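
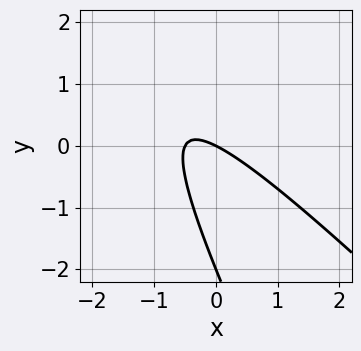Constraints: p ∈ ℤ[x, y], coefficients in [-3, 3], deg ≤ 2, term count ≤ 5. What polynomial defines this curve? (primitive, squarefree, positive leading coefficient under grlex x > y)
2*x^2 + 3*x*y + y^2 + x + 2*y

1. deg p = 2. The shape is more complex than any degree-1 curve.
2. Observable constraints: among the integer gridlines, it crosses the y-axis at y ∈ {-2, 0}; it crosses the x-axis at the gridline x = 0.
3. Fitting integer coefficients to these (and the overall shape) gives p.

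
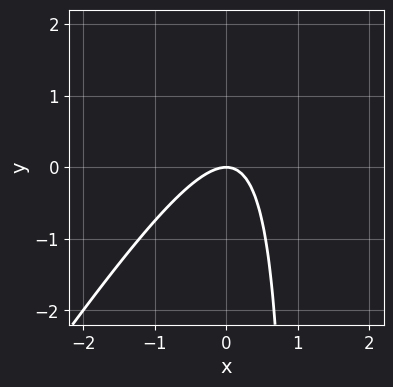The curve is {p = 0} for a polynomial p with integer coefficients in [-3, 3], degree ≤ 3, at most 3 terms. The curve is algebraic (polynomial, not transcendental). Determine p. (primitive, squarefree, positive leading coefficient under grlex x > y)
The degree is 2 — the shape is more complex than any degree-1 curve.
From the visible intercepts: it meets the x-axis at x = 0 (among the integer gridlines); one y-axis crossing is at y = 0.
Assembling these constraints gives the stated polynomial.

3*x^2 - 2*x*y + 2*y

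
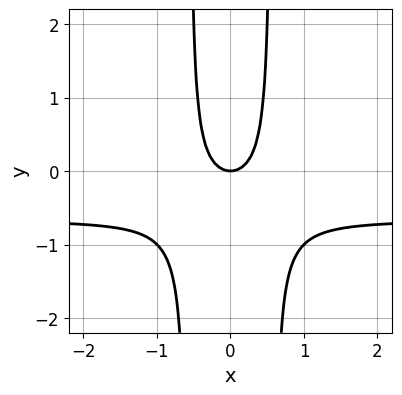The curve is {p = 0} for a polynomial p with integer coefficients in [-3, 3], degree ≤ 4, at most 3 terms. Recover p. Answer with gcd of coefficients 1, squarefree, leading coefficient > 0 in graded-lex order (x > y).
1. The degree is 3 — a generic line meets the curve in up to 3 points.
2. Symmetries: mirror symmetry x ↦ −x ⇒ only even powers of x.
3. Against the integer gridlines: it meets the x-axis at x = 0 (among the integer gridlines); one y-axis crossing is at y = 0.
4. Assembling these constraints gives the stated polynomial.

3*x^2*y + 2*x^2 - y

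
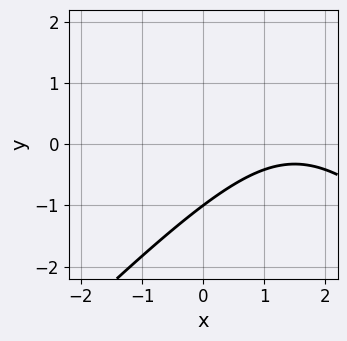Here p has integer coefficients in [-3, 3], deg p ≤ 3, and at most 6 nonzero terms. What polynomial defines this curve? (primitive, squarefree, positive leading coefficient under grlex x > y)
(a) The degree is 2 — no degree-1 curve has this shape.
(b) Observable constraints: no x-intercept at any integer in the box; it meets the y-axis at y = -1 (among the integer gridlines).
(c) Together with the visible shape, these determine p as stated.

x^2 - y^2 - 3*x + 2*y + 3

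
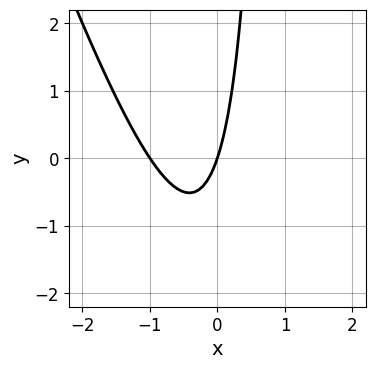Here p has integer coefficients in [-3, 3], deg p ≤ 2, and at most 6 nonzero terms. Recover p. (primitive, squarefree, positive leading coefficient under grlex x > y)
3*x^2 + x*y + 3*x - y

(a) deg p = 2.
(b) Observable constraints: it crosses the y-axis at the gridline y = 0; among the integer gridlines, it crosses the x-axis at x ∈ {-1, 0}.
(c) These observations pin down the coefficients.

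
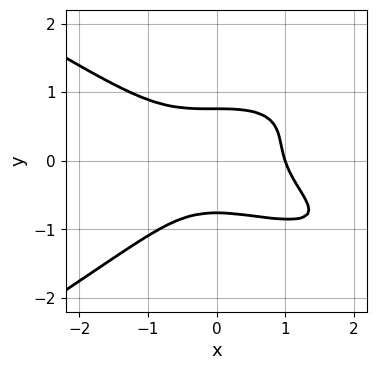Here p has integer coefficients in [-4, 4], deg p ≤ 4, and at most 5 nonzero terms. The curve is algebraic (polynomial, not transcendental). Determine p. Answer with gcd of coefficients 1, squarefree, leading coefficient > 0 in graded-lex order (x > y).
x^2*y^2 - 3*y^4 - x^3 - x^2*y + 1

1. Degree: no degree-3 curve has this shape, so deg p = 4.
2. Against the integer gridlines: it crosses the x-axis at the gridline x = 1.
3. Together with the visible shape, these determine p as stated.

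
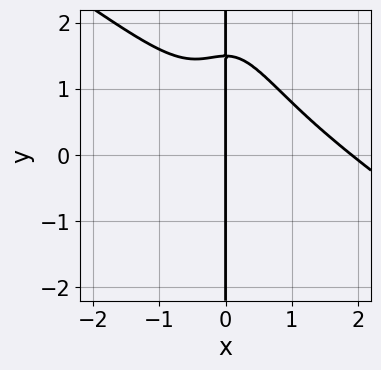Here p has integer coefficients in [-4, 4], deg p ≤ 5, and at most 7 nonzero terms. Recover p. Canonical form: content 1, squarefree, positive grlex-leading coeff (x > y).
2*x^4 + 3*x^3*y - 3*x^3 + 2*x*y - 3*x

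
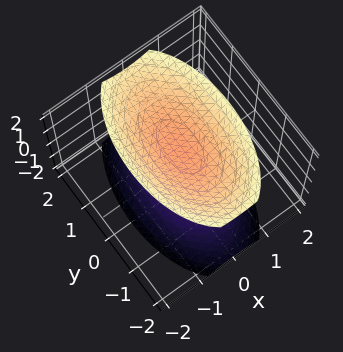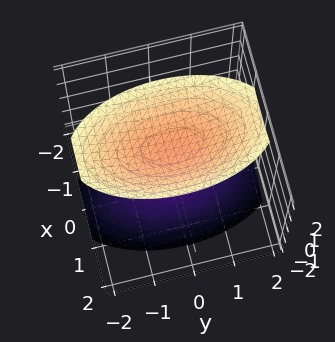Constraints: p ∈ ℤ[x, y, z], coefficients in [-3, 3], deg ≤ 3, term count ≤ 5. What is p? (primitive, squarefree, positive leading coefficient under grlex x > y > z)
1. The picture has 2 separate pieces.
2. The degree is 2 — two separate bowl-shaped sheets opening away from each other; a quadric.
3. Symmetries: it's symmetric under y → −y, forcing even powers of y; mirror symmetry z ↦ −z ⇒ only even powers of z; it's symmetric under x → −x, forcing even powers of x.
4. From the axis intercepts and sections: no y-intercept at any integer in the box; the surface avoids every integer x-axis point in the box.
5. Solving for integer coefficients yields p as stated.

3*x^2 + y^2 - 2*z^2 + 3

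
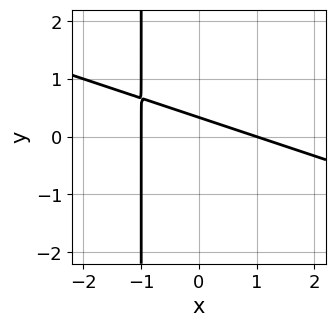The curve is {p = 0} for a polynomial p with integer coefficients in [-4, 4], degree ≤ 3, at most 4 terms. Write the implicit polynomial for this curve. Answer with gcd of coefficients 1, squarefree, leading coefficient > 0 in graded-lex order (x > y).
deg p = 2. No degree-1 curve has this shape.
Checking where it meets the axes: the x-axis gridline crossings are at x ∈ {-1, 1}.
Matching integer coefficients to the picture gives p.

x^2 + 3*x*y + 3*y - 1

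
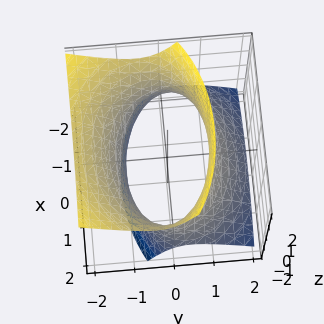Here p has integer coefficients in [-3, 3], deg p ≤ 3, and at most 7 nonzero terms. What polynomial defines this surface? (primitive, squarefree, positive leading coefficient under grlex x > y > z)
First, degree: the shape is more complex than any degree-1 surface, so deg p = 2.
Then, checking where it meets the axes: the surface avoids every integer z-axis point in the box.
Finally, the integer polynomial consistent with all of this is the stated p.

x^2 + 2*y^2 + 2*y*z - z^2 - 3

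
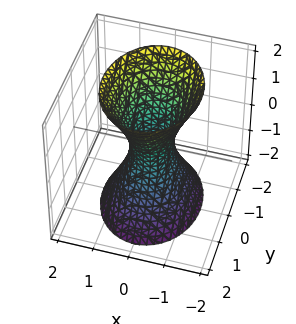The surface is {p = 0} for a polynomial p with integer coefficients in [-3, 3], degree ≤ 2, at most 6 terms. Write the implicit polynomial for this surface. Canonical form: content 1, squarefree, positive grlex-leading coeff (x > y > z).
3*x^2 + 2*y^2 - z^2 - 1

(a) Degree: an hourglass — one-sheet hyperboloid; a quadric, so deg p = 2.
(b) Symmetries: mirror symmetry z ↦ −z ⇒ only even powers of z; it's symmetric under y → −y, forcing even powers of y; mirror symmetry x ↦ −x ⇒ only even powers of x.
(c) Reading off the gridlines: it misses every integer gridline on the z-axis.
(d) Putting this together gives p.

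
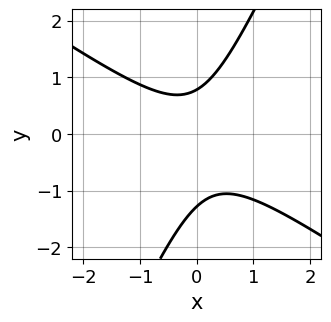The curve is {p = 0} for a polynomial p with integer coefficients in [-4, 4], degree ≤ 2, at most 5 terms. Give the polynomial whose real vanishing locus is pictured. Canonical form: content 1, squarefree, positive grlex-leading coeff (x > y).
The degree is 2 — a generic line meets the curve in up to 2 points.
Observable constraints: no x-intercept at any integer in the box.
Fitting integer coefficients to these (and the overall shape) gives p.

3*x^2 + 3*x*y - 2*y^2 - y + 2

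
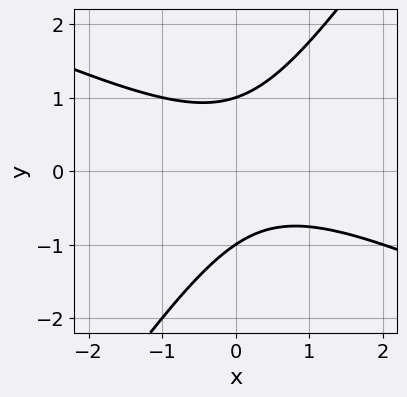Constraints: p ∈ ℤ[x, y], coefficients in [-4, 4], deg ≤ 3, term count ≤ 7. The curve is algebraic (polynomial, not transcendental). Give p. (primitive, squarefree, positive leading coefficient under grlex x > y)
1. The degree is 2 — no degree-1 curve has this shape.
2. Reading off the gridlines: the curve avoids every integer x-axis point in the box; the y-axis gridline crossings are at y ∈ {-1, 1}.
3. The integer polynomial consistent with all of this is the stated p.

2*x^2 + 3*x*y - 3*y^2 - x + 3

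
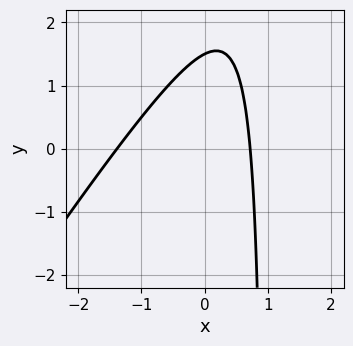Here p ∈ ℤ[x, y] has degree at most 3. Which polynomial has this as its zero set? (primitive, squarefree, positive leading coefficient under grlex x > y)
First, deg p = 2.
Finally, the integer polynomial consistent with all of this is the stated p.

3*x^2 - 2*x*y + 2*x + 2*y - 3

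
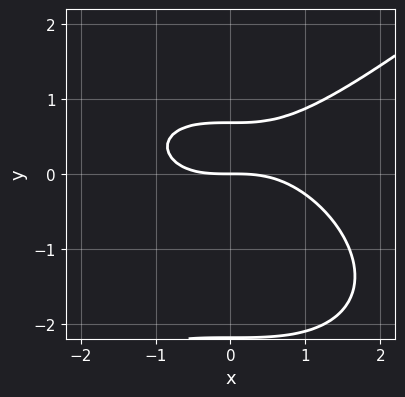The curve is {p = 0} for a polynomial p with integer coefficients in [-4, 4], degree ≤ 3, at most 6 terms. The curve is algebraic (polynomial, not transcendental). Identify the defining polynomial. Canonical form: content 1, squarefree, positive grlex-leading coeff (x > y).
1. Degree: a generic line meets the curve in up to 3 points, so deg p = 3.
2. From the axis intercepts and sections: it meets the y-axis at y = 0 (among the integer gridlines); it meets the x-axis at x = 0 (among the integer gridlines).
3. These observations pin down the coefficients.

x^3 - 2*y^3 - 3*y^2 + 3*y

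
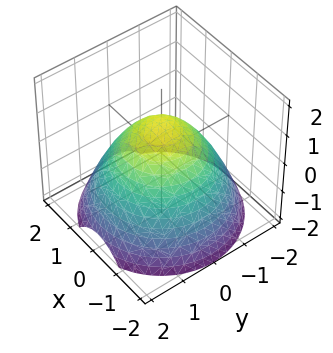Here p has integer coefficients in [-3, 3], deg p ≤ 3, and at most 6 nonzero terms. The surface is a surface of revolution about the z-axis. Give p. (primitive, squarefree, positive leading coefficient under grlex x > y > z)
(a) Degree: the shape is more complex than any degree-1 surface, so deg p = 2.
(b) Symmetry: the surface is invariant under rotation about z: p = q(x² + y², z).
(c) Reading off the gridlines: a circular section at z = -1 has radius between 1 and 2; it meets the z-axis at z = 1 (among the integer gridlines).
(d) Fitting integer coefficients to these (and the overall shape) gives p.

2*x^2 + 2*y^2 + 3*z - 3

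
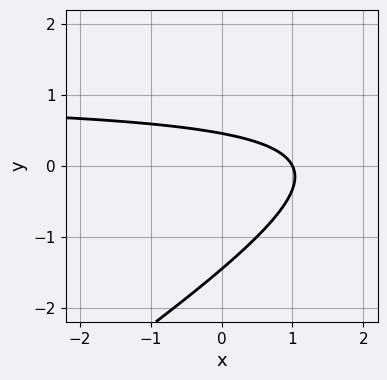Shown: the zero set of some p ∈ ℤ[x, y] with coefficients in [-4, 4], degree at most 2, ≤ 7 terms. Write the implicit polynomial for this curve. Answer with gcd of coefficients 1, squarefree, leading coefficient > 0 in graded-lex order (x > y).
2*x*y - 3*y^2 - 2*x - 3*y + 2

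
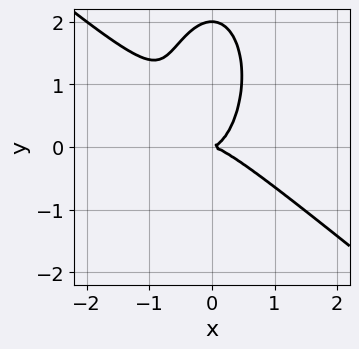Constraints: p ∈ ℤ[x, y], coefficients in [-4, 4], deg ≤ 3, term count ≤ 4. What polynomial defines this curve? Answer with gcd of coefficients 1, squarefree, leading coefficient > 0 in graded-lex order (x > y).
The degree is 3 — the shape is more complex than any degree-2 curve.
From the axis intercepts and sections: one x-axis crossing is at x = 0; the y-axis gridline crossings are at y ∈ {0, 2}.
Putting this together gives p.

3*x^3 + 3*x^2*y + y^3 - 2*y^2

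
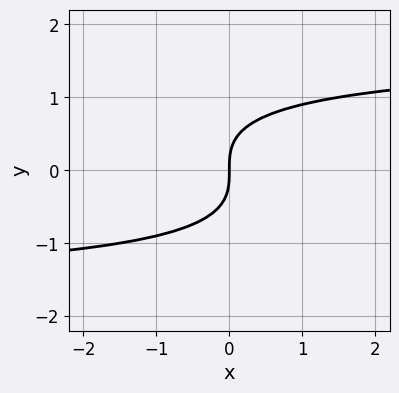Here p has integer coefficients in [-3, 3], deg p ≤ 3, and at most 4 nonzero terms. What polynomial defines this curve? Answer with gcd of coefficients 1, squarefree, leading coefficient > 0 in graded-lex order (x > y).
Degree: the shape is more complex than any degree-2 curve, so deg p = 3.
Against the integer gridlines: it meets the x-axis at x = 0 (among the integer gridlines); it crosses the y-axis at the gridline y = 0.
Assembling these constraints gives the stated polynomial.

x*y^2 + 3*y^3 - 3*x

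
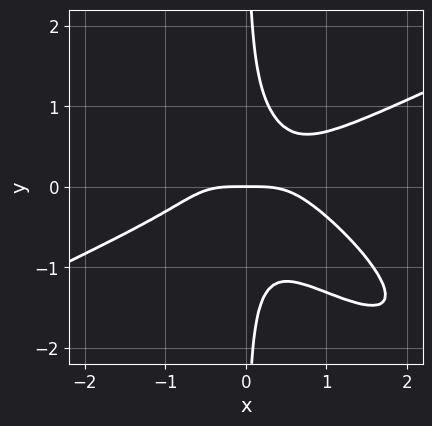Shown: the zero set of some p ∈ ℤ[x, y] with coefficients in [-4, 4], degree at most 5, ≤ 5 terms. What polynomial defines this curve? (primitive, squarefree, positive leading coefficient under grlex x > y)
x^4 - 3*x^2*y^2 - 3*x*y^3 + x^2*y + y

(a) The degree is 4 — no degree-3 curve has this shape.
(b) From the visible intercepts: one x-axis crossing is at x = 0; one y-axis crossing is at y = 0.
(c) Fitting integer coefficients to these (and the overall shape) gives p.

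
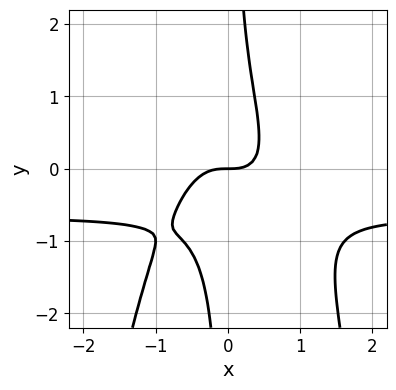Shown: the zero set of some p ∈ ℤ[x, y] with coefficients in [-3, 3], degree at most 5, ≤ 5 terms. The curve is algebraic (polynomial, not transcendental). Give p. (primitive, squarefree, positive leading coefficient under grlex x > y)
The degree is 4 — the shape is more complex than any degree-3 curve.
Observable constraints: one x-axis crossing is at x = 0; it crosses the y-axis at the gridline y = 0.
The integer polynomial consistent with all of this is the stated p.

3*x^3*y + 2*x^3 + 2*x*y^2 - y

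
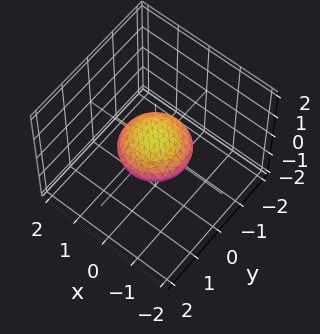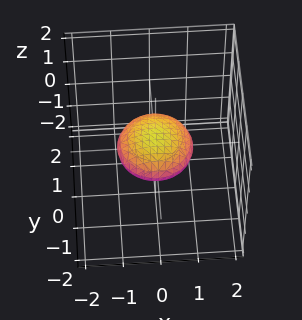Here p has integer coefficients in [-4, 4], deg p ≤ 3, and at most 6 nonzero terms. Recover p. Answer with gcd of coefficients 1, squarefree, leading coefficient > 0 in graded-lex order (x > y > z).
(a) deg p = 2.
(b) Symmetries: it's symmetric under z → −z, forcing even powers of z; the z-axis is an axis of rotation, so x and y enter only as x² + y².
(c) Checking where it meets the axes: the x-axis gridline crossings are at x ∈ {-1, 1}; among the integer gridlines, it crosses the y-axis at y ∈ {-1, 1}; a circular section at z = 0 has radius exactly 1.
(d) These observations pin down the coefficients.

x^2 + y^2 + 3*z^2 - 1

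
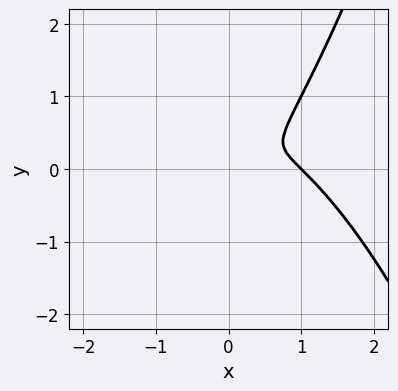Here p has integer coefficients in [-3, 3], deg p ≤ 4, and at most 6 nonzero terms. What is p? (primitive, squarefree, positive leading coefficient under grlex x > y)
Degree: a generic line meets the curve in up to 3 points, so deg p = 3.
Reading off the gridlines: it meets the x-axis at x = 1 (among the integer gridlines).
The integer polynomial consistent with all of this is the stated p.

x^3 - x^2 + x*y - y^2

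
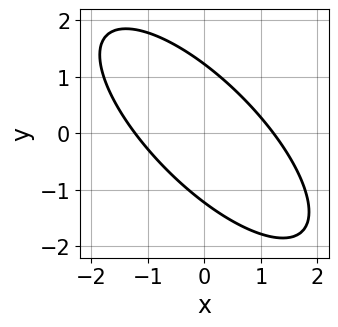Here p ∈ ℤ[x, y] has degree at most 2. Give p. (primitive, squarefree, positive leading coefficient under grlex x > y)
The degree is 2 — the shape is more complex than any degree-1 curve.
Matching integer coefficients to the picture gives p.

2*x^2 + 3*x*y + 2*y^2 - 3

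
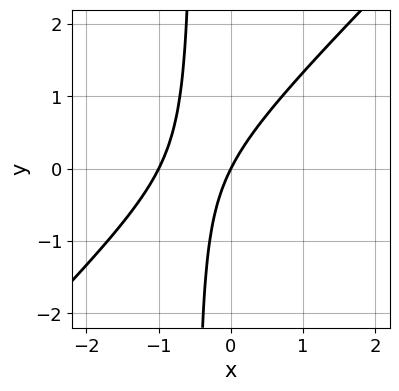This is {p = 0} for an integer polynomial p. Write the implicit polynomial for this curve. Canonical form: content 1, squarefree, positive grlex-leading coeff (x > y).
2*x^2 - 2*x*y + 2*x - y

deg p = 2. No degree-1 curve has this shape.
Observable constraints: the x-axis gridline crossings are at x ∈ {-1, 0}; one y-axis crossing is at y = 0.
Putting this together gives p.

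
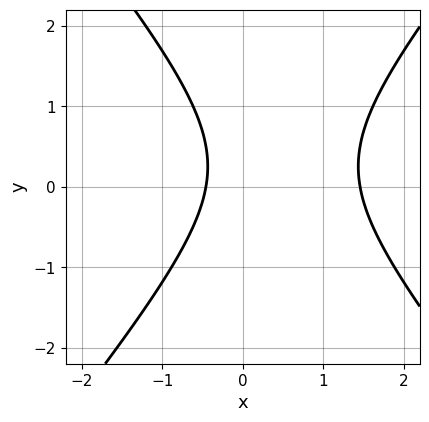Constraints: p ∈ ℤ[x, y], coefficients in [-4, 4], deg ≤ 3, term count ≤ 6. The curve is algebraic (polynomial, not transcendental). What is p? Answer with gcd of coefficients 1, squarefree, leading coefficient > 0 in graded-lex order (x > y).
Degree: no degree-1 curve has this shape, so deg p = 2.
Reading off the gridlines: the curve avoids every integer y-axis point in the box.
Matching integer coefficients to the picture gives p.

3*x^2 - 2*y^2 - 3*x + y - 2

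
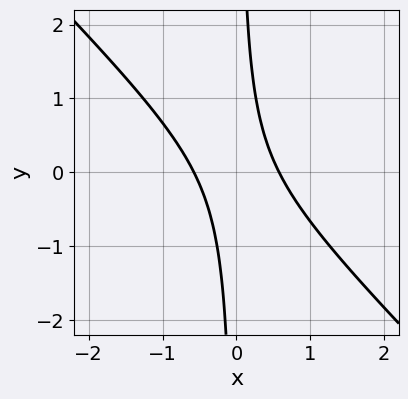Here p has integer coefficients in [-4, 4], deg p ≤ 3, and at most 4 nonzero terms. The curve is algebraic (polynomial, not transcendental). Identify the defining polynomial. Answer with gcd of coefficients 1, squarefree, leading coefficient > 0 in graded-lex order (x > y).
3*x^2 + 3*x*y - 1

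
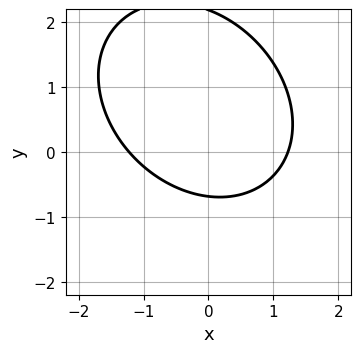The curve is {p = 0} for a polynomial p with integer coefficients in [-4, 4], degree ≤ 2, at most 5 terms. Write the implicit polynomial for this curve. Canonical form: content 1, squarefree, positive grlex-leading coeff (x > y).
1. deg p = 2.
2. Putting this together gives p.

2*x^2 + x*y + 2*y^2 - 3*y - 3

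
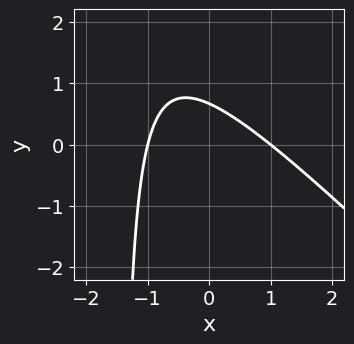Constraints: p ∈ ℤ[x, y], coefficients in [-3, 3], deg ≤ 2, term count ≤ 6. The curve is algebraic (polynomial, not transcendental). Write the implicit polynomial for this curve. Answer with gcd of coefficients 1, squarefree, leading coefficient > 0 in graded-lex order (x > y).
The degree is 2 — a generic line meets the curve in up to 2 points.
From the axis intercepts and sections: among the integer gridlines, it crosses the x-axis at x ∈ {-1, 1}.
Putting this together gives p.

2*x^2 + 2*x*y + 3*y - 2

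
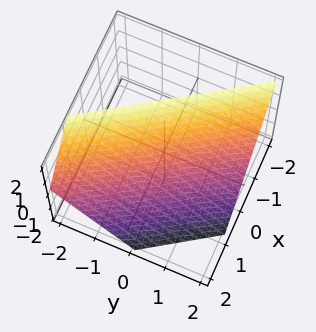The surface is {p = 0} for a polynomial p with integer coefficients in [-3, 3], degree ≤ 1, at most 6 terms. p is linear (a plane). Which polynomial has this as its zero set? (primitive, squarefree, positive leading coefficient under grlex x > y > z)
3*x + 2*y + 2*z - 2

(a) deg p = 1.
(b) Observable constraints: it meets the y-axis at y = 1 (among the integer gridlines); one z-axis crossing is at z = 1.
(c) Solving for integer coefficients yields p as stated.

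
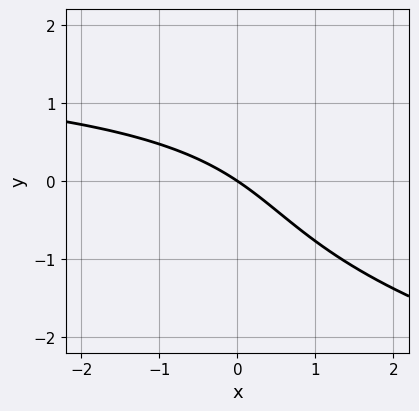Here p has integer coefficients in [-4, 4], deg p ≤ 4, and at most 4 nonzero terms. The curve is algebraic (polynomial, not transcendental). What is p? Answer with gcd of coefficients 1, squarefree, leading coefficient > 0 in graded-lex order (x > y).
y^3 - x*y + 2*x + 3*y

The degree is 3 — no degree-2 curve has this shape.
Observable constraints: it crosses the y-axis at the gridline y = 0; it meets the x-axis at x = 0 (among the integer gridlines).
The integer polynomial consistent with all of this is the stated p.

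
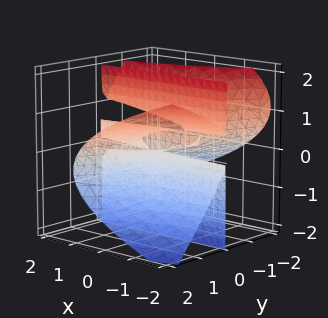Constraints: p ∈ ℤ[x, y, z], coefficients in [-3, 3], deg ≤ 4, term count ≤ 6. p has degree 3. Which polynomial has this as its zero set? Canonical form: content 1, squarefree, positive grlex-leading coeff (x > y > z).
2*x*y^2 - y^3 + 2*y^2*z + 3*y*z^2 - 2*y*z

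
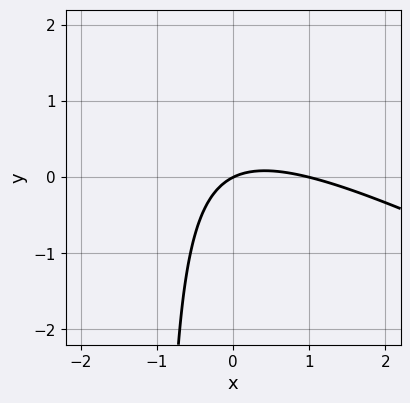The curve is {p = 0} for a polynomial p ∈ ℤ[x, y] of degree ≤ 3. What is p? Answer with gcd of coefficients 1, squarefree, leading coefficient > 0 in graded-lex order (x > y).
1. Degree: a generic line meets the curve in up to 2 points, so deg p = 2.
2. From the axis intercepts and sections: among the integer gridlines, it crosses the x-axis at x ∈ {0, 1}; it crosses the y-axis at the gridline y = 0.
3. Fitting integer coefficients to these (and the overall shape) gives p.

x^2 + 2*x*y - x + 2*y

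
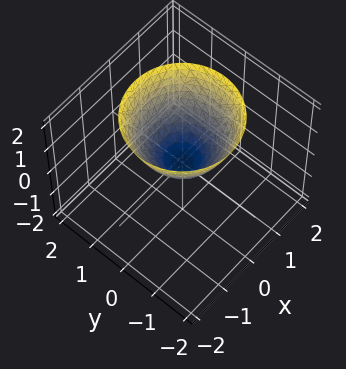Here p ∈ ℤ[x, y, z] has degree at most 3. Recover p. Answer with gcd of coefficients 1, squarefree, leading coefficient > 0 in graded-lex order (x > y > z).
x^2 + y^2 - z

1. Degree: a paraboloid; a quadric, so deg p = 2.
2. By symmetry, every cross-section ⟂ z is a circle, so x, y appear only via x² + y².
3. From the axis intercepts and sections: one z-axis crossing is at z = 0; one y-axis crossing is at y = 0; one x-axis crossing is at x = 0.
4. Putting this together gives p.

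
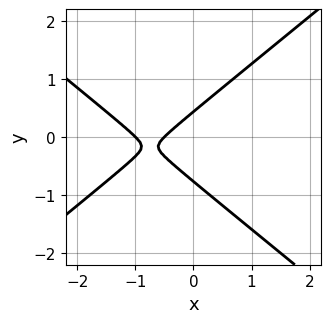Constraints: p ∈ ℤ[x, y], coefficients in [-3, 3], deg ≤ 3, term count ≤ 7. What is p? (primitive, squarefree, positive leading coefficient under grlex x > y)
2*x^2 - 3*y^2 + 3*x - y + 1

(a) The degree is 2 — the shape is more complex than any degree-1 curve.
(b) Reading off the gridlines: it crosses the x-axis at the gridline x = -1.
(c) Together with the visible shape, these determine p as stated.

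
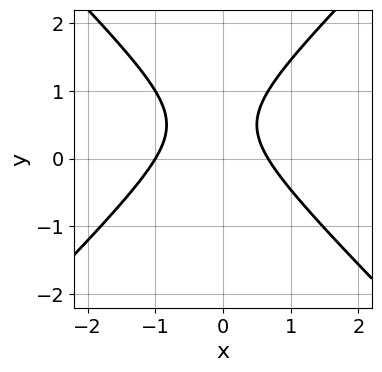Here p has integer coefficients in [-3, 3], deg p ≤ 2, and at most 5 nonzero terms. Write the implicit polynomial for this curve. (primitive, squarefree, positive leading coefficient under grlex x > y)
First, the degree is 2 — the shape is more complex than any degree-1 curve.
Next, against the integer gridlines: it misses every integer gridline on the y-axis; it meets the x-axis at x = -1 (among the integer gridlines).
Finally, putting this together gives p.

3*x^2 - 3*y^2 + x + 3*y - 2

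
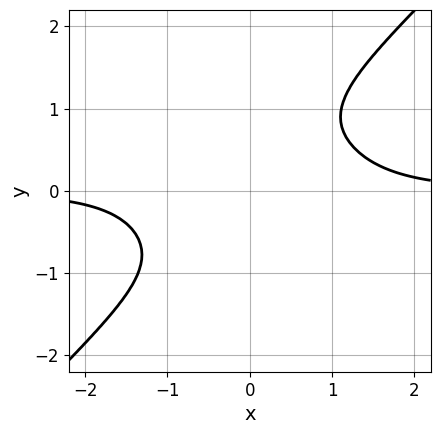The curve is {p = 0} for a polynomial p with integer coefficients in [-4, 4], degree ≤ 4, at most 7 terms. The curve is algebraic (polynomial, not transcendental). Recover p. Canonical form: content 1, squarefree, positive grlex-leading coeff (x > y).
2*x^3*y - 2*y^4 + x*y^2 + x*y - 3

(a) The degree is 4 — no degree-3 curve has this shape.
(b) Against the integer gridlines: no y-intercept at any integer in the box; the curve avoids every integer x-axis point in the box.
(c) These observations pin down the coefficients.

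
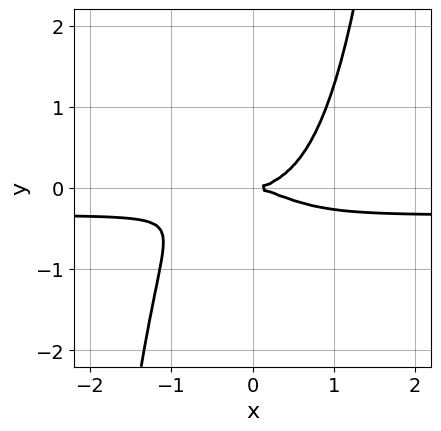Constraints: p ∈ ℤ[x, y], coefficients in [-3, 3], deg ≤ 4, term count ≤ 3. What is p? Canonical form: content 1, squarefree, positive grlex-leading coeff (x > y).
1. deg p = 4.
2. Checking where it meets the axes: it crosses the y-axis at the gridline y = 0; it meets the x-axis at x = 0 (among the integer gridlines).
3. The integer polynomial consistent with all of this is the stated p.

3*x^3*y + x^3 - 3*y^2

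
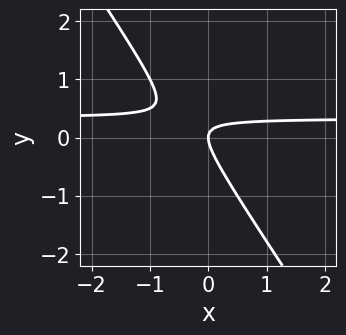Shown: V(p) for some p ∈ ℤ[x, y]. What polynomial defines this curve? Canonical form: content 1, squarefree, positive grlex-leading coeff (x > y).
(a) deg p = 2. A generic line meets the curve in up to 2 points.
(b) From the axis intercepts and sections: it meets the x-axis at x = 0 (among the integer gridlines); one y-axis crossing is at y = 0.
(c) Solving for integer coefficients yields p as stated.

3*x*y + 2*y^2 - x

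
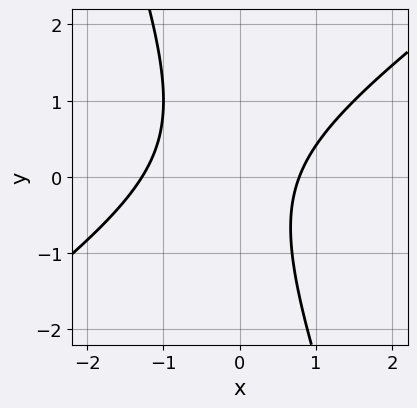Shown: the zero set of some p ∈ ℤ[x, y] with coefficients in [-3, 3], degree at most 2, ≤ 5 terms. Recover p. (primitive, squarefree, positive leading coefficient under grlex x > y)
2*x^2 - 2*x*y - y^2 + x - 2

1. Degree: a generic line meets the curve in up to 2 points, so deg p = 2.
2. Observable constraints: the curve avoids every integer y-axis point in the box.
3. Together with the visible shape, these determine p as stated.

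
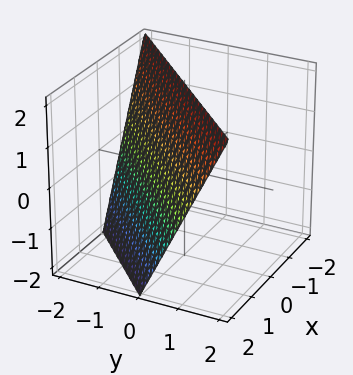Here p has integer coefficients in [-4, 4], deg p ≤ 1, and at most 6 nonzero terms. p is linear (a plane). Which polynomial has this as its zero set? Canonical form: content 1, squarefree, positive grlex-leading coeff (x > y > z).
First, deg p = 1. The surface is flat (a plane).
Next, checking where it meets the axes: it crosses the z-axis at the gridline z = 2; it meets the y-axis at y = -1 (among the integer gridlines); one x-axis crossing is at x = 1.
Finally, these observations pin down the coefficients.

2*x - 2*y + z - 2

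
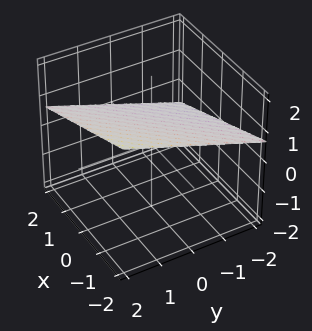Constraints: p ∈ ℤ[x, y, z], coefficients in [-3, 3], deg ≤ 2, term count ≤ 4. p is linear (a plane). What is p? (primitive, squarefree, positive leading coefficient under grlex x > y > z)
x - y + 3*z - 2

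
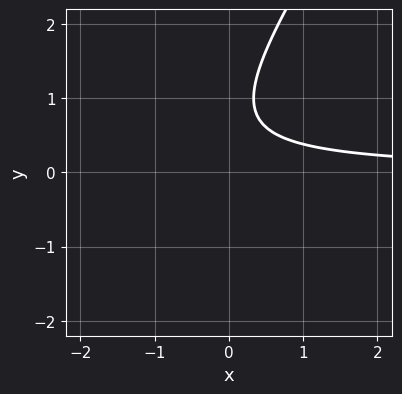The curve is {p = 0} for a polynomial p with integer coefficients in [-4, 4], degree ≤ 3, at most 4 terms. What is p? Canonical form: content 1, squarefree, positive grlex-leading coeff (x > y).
(a) The degree is 2 — a generic line meets the curve in up to 2 points.
(b) Checking where it meets the axes: it misses every integer gridline on the y-axis; it misses every integer gridline on the x-axis.
(c) These observations pin down the coefficients.

3*x*y - 2*y^2 + 3*y - 2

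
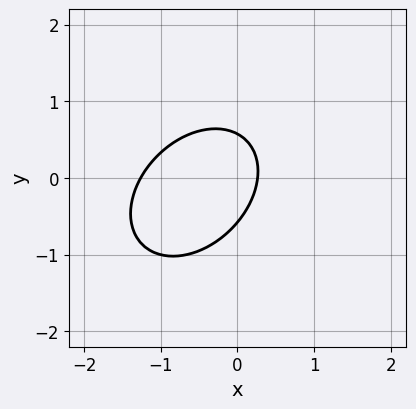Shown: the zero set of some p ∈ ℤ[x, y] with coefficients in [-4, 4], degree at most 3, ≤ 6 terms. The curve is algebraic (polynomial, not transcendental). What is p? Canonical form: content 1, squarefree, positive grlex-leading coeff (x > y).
(a) The degree is 2 — no degree-1 curve has this shape.
(b) Putting this together gives p.

3*x^2 - 2*x*y + 3*y^2 + 3*x - 1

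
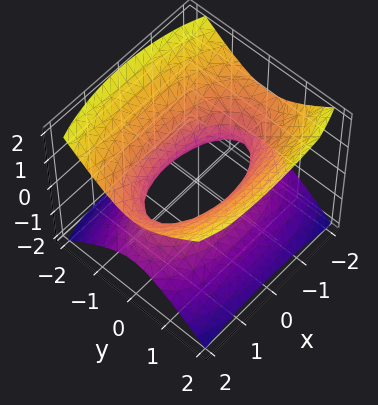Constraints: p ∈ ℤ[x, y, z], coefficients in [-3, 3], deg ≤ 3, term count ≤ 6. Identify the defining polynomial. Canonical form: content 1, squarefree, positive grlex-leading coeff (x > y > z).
x^2 + 3*y^2 - 3*z^2 - 2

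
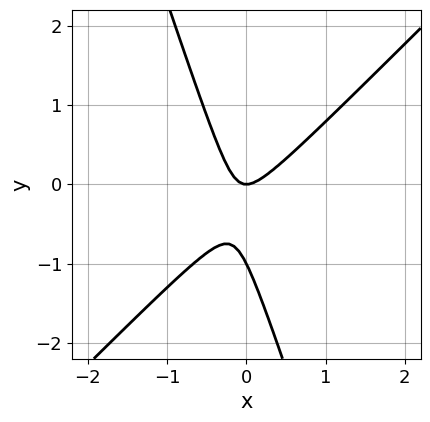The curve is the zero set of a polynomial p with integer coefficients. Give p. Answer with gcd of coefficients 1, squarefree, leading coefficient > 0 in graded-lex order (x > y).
3*x^2 - 2*x*y - y^2 - y

1. deg p = 2. A generic line meets the curve in up to 2 points.
2. From the visible intercepts: among the integer gridlines, it crosses the y-axis at y ∈ {-1, 0}; one x-axis crossing is at x = 0.
3. Putting this together gives p.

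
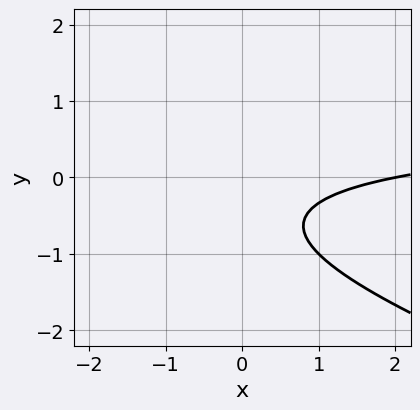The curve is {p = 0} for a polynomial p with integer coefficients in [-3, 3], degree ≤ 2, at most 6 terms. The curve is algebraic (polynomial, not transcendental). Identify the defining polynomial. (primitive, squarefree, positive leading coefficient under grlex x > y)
x*y + 3*y^2 - x + 3*y + 2

First, degree: the shape is more complex than any degree-1 curve, so deg p = 2.
Then, from the visible intercepts: one x-axis crossing is at x = 2; the curve avoids every integer y-axis point in the box.
Finally, solving for integer coefficients yields p as stated.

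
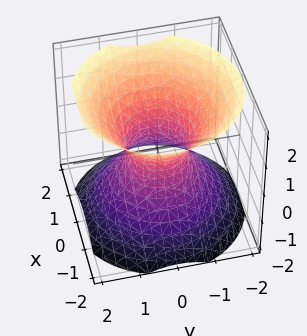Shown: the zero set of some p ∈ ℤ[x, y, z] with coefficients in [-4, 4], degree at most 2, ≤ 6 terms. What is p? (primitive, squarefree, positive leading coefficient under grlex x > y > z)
3*x^2 + 3*y^2 - 3*z^2 - 2

1. deg p = 2. An hourglass — one-sheet hyperboloid; a quadric.
2. Symmetries: the surface is invariant under rotation about z: p = q(x² + y², z); the z ↦ −z reflection is a symmetry, so z appears only in even powers.
3. Against the integer gridlines: no z-intercept at any integer in the box; a circular section at z = 0 has radius between 0 and 1.
4. The integer polynomial consistent with all of this is the stated p.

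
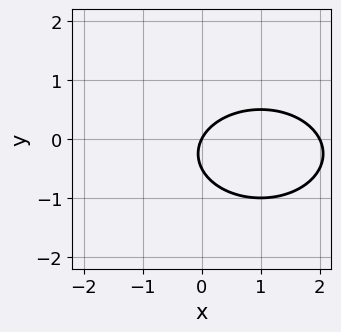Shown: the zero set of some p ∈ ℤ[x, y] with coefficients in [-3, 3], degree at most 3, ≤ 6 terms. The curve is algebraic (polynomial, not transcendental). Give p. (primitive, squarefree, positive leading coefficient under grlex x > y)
The degree is 2 — no degree-1 curve has this shape.
Reading off the gridlines: the x-axis gridline crossings are at x ∈ {0, 2}; it crosses the y-axis at the gridline y = 0.
These observations pin down the coefficients.

x^2 + 2*y^2 - 2*x + y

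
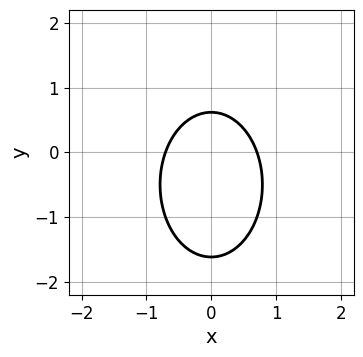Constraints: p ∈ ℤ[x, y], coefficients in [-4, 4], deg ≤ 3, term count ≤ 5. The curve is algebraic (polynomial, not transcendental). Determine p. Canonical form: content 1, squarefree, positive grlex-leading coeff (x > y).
2*x^2 + y^2 + y - 1

1. deg p = 2. The shape is more complex than any degree-1 curve.
2. Symmetries: the x ↦ −x reflection is a symmetry, so x appears only in even powers.
3. Solving for integer coefficients yields p as stated.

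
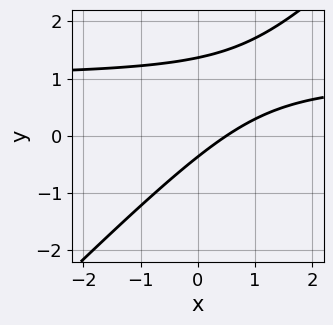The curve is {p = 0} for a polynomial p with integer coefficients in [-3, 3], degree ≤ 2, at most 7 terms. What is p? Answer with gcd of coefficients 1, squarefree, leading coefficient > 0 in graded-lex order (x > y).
(a) Degree: a generic line meets the curve in up to 2 points, so deg p = 2.
(b) The integer polynomial consistent with all of this is the stated p.

2*x*y - 2*y^2 - 2*x + 2*y + 1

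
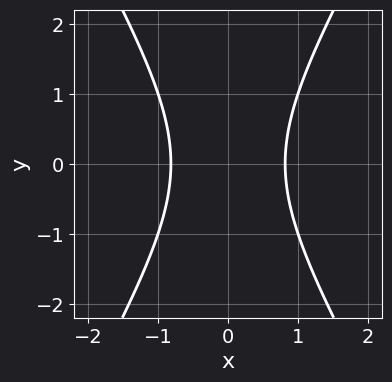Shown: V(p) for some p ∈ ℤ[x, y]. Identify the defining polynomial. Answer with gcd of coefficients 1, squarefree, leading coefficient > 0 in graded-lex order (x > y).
First, the degree is 2 — a generic line meets the curve in up to 2 points.
Then, symmetries: the y ↦ −y reflection is a symmetry, so y appears only in even powers; the x ↦ −x reflection is a symmetry, so x appears only in even powers.
Next, checking where it meets the axes: the curve avoids every integer y-axis point in the box.
Finally, assembling these constraints gives the stated polynomial.

3*x^2 - y^2 - 2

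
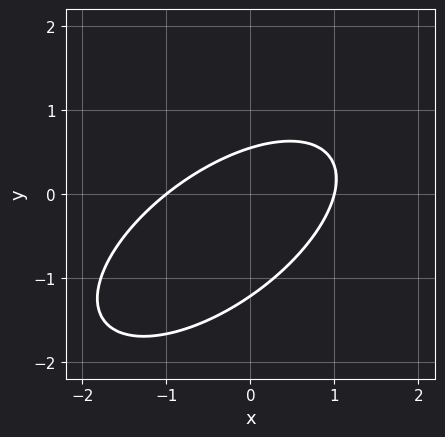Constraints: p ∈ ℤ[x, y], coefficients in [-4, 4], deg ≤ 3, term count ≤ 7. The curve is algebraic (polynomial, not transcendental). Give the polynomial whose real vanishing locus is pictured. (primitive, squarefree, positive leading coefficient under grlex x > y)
First, deg p = 2. The shape is more complex than any degree-1 curve.
Then, observable constraints: among the integer gridlines, it crosses the x-axis at x ∈ {-1, 1}.
Finally, matching integer coefficients to the picture gives p.

2*x^2 - 3*x*y + 3*y^2 + 2*y - 2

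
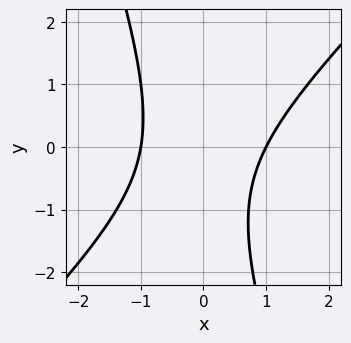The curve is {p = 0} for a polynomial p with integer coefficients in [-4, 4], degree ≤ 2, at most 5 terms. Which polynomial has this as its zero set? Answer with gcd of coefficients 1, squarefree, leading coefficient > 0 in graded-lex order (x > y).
deg p = 2. A generic line meets the curve in up to 2 points.
From the visible intercepts: it misses every integer gridline on the y-axis; the x-axis gridline crossings are at x ∈ {-1, 1}.
Assembling these constraints gives the stated polynomial.

3*x^2 - 2*x*y - y^2 - y - 3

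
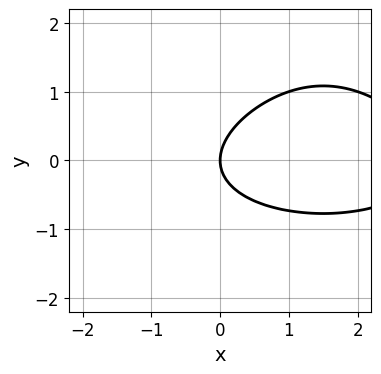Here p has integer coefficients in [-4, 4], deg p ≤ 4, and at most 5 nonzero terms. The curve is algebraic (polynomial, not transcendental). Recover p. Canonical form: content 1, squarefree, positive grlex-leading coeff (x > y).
1. Degree: the shape is more complex than any degree-2 curve, so deg p = 3.
2. From the axis intercepts and sections: one y-axis crossing is at y = 0; one x-axis crossing is at x = 0.
3. The integer polynomial consistent with all of this is the stated p.

y^3 - x^2 - 3*y^2 + 3*x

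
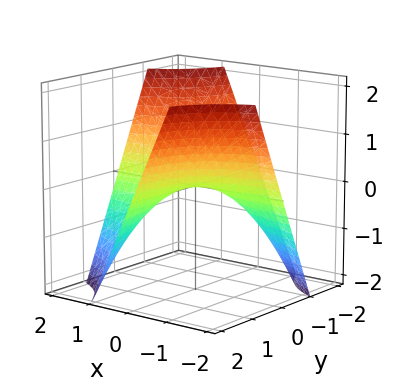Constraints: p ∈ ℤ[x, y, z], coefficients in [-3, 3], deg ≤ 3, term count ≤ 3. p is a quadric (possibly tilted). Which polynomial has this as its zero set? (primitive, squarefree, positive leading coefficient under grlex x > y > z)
x*y + z

First, the degree is 2 — a generic line meets the surface in up to 2 points.
Then, from the visible intercepts: one z-axis crossing is at z = 0; every point of the y-axis in the box is on the surface; the visible x-axis segment lies entirely on the surface.
Finally, fitting integer coefficients to these (and the overall shape) gives p.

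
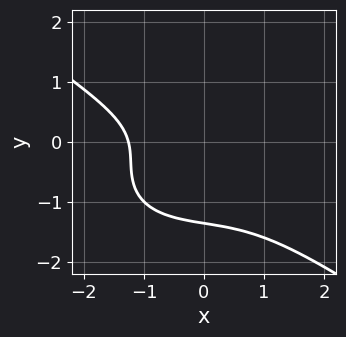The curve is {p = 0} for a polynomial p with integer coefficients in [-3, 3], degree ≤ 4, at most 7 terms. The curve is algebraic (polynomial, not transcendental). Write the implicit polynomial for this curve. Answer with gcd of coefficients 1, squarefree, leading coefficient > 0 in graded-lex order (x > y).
x^3 + 3*y^3 - x*y + 3*y^2 + 2

First, deg p = 3.
Finally, matching integer coefficients to the picture gives p.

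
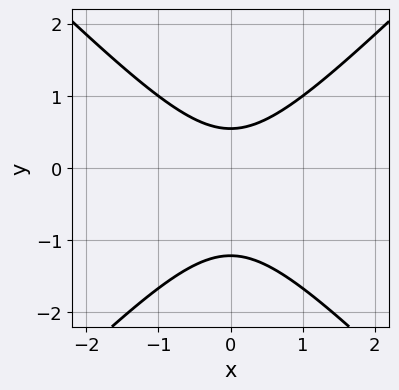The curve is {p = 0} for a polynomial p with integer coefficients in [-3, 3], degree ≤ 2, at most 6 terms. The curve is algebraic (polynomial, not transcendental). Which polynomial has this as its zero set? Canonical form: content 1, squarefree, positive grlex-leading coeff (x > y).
1. deg p = 2. A generic line meets the curve in up to 2 points.
2. Symmetries: mirror symmetry x ↦ −x ⇒ only even powers of x.
3. Checking where it meets the axes: no x-intercept at any integer in the box.
4. Solving for integer coefficients yields p as stated.

3*x^2 - 3*y^2 - 2*y + 2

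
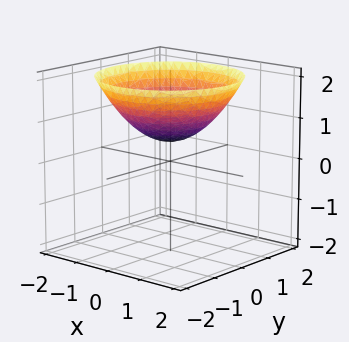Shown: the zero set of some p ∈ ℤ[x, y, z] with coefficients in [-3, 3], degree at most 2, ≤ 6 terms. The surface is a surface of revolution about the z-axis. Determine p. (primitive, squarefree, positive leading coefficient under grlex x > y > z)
x^2 + y^2 - 2*z + 1

First, degree: the shape is more complex than any degree-1 surface, so deg p = 2.
Next, by symmetry, the z-axis is an axis of rotation, so x and y enter only as x² + y².
Next, reading off the gridlines: it misses every integer gridline on the y-axis; the surface avoids every integer x-axis point in the box; a circular section at z = 2 has radius between 1 and 2.
Finally, fitting integer coefficients to these (and the overall shape) gives p.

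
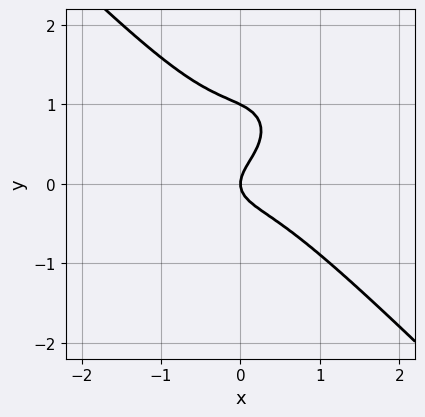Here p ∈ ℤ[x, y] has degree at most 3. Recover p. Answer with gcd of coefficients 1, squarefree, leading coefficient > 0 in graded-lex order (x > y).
2*x^3 + 2*y^3 - 2*y^2 + x

(a) deg p = 3. A generic line meets the curve in up to 3 points.
(b) Checking where it meets the axes: among the integer gridlines, it crosses the y-axis at y ∈ {0, 1}; one x-axis crossing is at x = 0.
(c) Together with the visible shape, these determine p as stated.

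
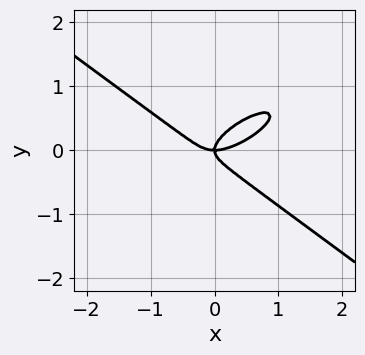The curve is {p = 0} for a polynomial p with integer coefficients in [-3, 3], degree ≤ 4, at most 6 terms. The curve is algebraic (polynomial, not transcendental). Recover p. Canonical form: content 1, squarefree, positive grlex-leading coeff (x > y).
x^3 - x^2*y - x*y^2 + 3*y^3 - x*y

Degree: a generic line meets the curve in up to 3 points, so deg p = 3.
From the visible intercepts: it crosses the x-axis at the gridline x = 0; it crosses the y-axis at the gridline y = 0.
Matching integer coefficients to the picture gives p.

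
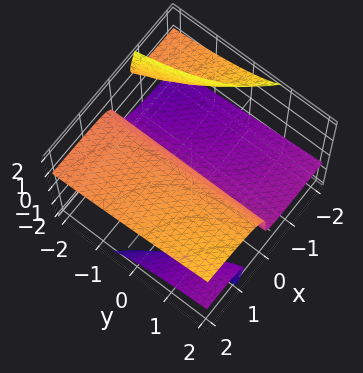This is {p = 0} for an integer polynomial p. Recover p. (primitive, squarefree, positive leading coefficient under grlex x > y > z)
There are 3 components. Treating them together as one polynomial.
deg p = 3. The shape is more complex than any degree-2 surface.
Observable constraints: it meets the z-axis at z = 0 (among the integer gridlines); the visible y-axis segment lies entirely on the surface; one x-axis crossing is at x = 0.
Matching integer coefficients to the picture gives p.

x*y*z - 2*x*z^2 - z^3 + 3*x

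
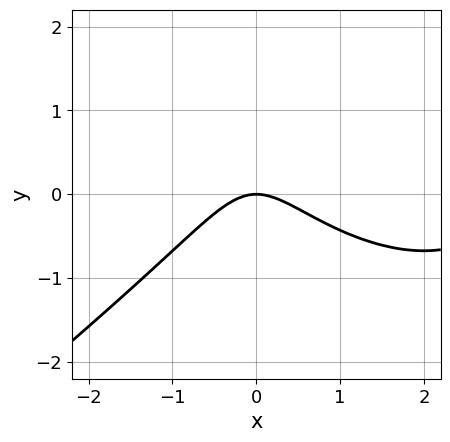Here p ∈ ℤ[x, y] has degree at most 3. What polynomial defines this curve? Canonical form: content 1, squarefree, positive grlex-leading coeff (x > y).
x^3 - 2*y^3 - 3*x^2 + 3*y^2 - 3*y

(a) deg p = 3. The shape is more complex than any degree-2 curve.
(b) From the axis intercepts and sections: it meets the y-axis at y = 0 (among the integer gridlines); one x-axis crossing is at x = 0.
(c) The integer polynomial consistent with all of this is the stated p.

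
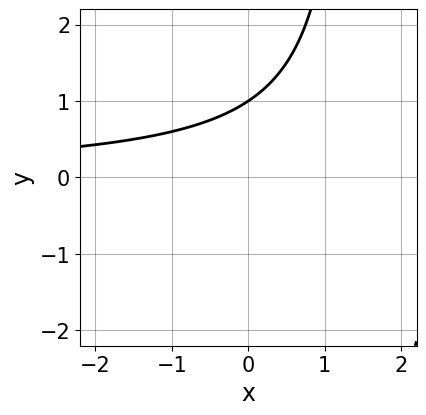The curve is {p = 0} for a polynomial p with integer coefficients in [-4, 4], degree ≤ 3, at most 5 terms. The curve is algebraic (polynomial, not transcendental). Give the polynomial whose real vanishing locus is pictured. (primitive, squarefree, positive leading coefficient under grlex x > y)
(a) deg p = 2. No degree-1 curve has this shape.
(b) Reading off the gridlines: the curve avoids every integer x-axis point in the box; one y-axis crossing is at y = 1.
(c) These observations pin down the coefficients.

2*x*y - 3*y + 3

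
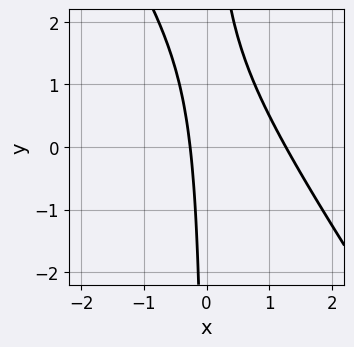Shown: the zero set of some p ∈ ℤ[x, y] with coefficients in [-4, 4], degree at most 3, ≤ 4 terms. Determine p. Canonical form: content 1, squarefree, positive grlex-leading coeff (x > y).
1. deg p = 2. No degree-1 curve has this shape.
2. Checking where it meets the axes: the curve avoids every integer y-axis point in the box.
3. Matching integer coefficients to the picture gives p.

3*x^2 + 2*x*y - 3*x - 1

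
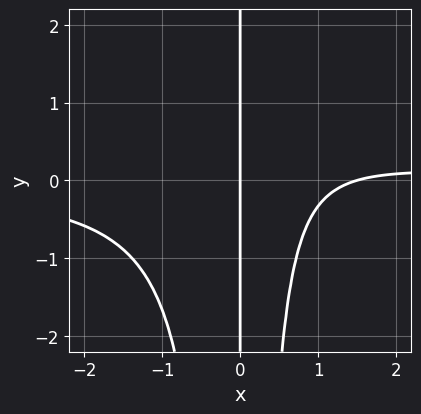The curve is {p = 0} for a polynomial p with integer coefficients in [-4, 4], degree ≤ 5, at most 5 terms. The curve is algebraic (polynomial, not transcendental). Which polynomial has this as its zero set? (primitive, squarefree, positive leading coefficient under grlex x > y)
3*x^3*y - 2*x^2 + 3*x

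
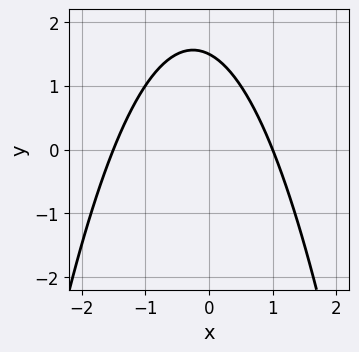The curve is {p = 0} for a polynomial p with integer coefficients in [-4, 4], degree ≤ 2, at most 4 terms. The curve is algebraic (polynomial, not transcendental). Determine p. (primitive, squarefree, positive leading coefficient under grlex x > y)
(a) Degree: no degree-1 curve has this shape, so deg p = 2.
(b) From the axis intercepts and sections: it meets the x-axis at x = 1 (among the integer gridlines).
(c) Fitting integer coefficients to these (and the overall shape) gives p.

2*x^2 + x + 2*y - 3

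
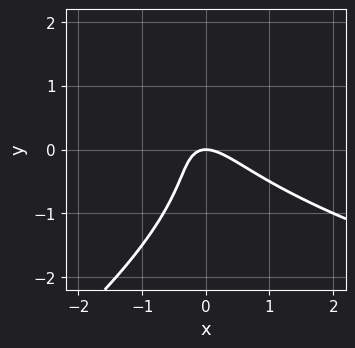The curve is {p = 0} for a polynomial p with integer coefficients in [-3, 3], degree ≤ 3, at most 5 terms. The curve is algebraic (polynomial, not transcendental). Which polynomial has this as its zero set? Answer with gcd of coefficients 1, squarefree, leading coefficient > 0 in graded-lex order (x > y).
x*y^2 - 2*y^3 - 3*x^2 - 3*x*y - 2*y

First, deg p = 3.
Next, from the visible intercepts: it crosses the y-axis at the gridline y = 0; it meets the x-axis at x = 0 (among the integer gridlines).
Finally, these observations pin down the coefficients.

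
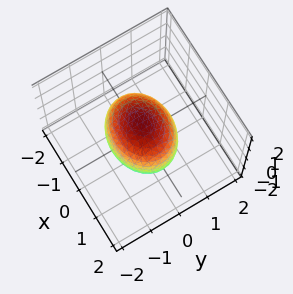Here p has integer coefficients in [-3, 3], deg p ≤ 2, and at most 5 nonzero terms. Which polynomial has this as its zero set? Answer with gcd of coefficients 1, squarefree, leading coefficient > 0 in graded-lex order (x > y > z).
1. The degree is 2 — bounded and convex; a quadric.
2. Symmetries: it's symmetric under y → −y, forcing even powers of y; mirror symmetry z ↦ −z ⇒ only even powers of z; the x ↦ −x reflection is a symmetry, so x appears only in even powers.
3. Checking where it meets the axes: among the integer gridlines, it crosses the y-axis at y ∈ {-1, 1}.
4. Fitting integer coefficients to these (and the overall shape) gives p.

2*x^2 + 3*y^2 + 2*z^2 - 3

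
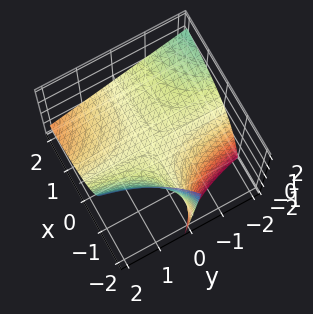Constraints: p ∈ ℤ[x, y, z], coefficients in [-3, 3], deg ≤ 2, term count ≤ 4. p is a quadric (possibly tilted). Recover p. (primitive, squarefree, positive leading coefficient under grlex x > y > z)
x*y + x*z + 2*z

(a) Degree: the shape is more complex than any degree-1 surface, so deg p = 2.
(b) Against the integer gridlines: it crosses the z-axis at the gridline z = 0; every point of the x-axis in the box is on the surface; every point of the y-axis in the box is on the surface.
(c) Solving for integer coefficients yields p as stated.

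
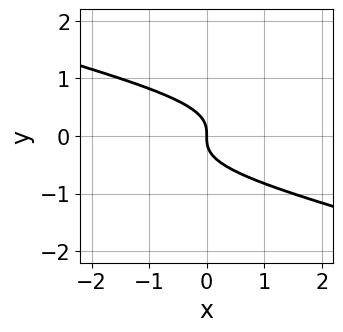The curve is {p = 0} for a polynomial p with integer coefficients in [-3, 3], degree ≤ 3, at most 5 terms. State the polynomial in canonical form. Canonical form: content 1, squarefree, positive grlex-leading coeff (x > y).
x*y^2 + 3*y^3 + x

1. Degree: no degree-2 curve has this shape, so deg p = 3.
2. Against the integer gridlines: it crosses the x-axis at the gridline x = 0; it meets the y-axis at y = 0 (among the integer gridlines).
3. These observations pin down the coefficients.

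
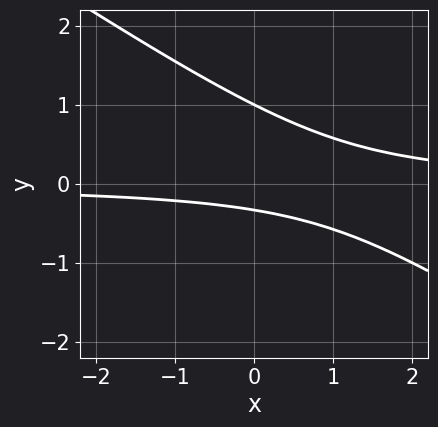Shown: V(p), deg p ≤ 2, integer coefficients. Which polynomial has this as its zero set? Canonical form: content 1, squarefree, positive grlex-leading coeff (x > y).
2*x*y + 3*y^2 - 2*y - 1

First, deg p = 2. A generic line meets the curve in up to 2 points.
Next, from the axis intercepts and sections: it crosses the y-axis at the gridline y = 1; the curve avoids every integer x-axis point in the box.
Finally, fitting integer coefficients to these (and the overall shape) gives p.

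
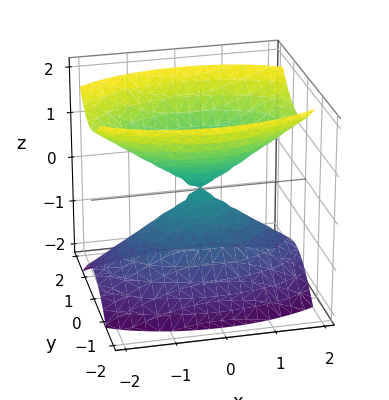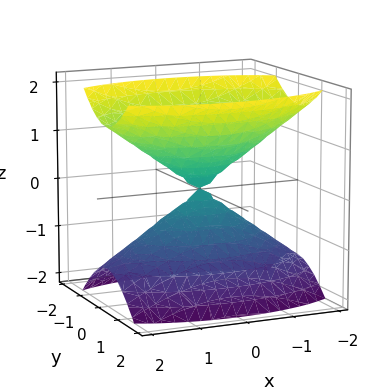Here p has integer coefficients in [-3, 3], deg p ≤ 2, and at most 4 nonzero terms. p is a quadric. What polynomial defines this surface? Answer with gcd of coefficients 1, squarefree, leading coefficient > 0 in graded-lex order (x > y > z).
x^2 + 3*y^2 - 2*z^2

1. There are 2 components.
2. deg p = 2.
3. Symmetries: mirror symmetry y ↦ −y ⇒ only even powers of y; the x ↦ −x reflection is a symmetry, so x appears only in even powers; mirror symmetry z ↦ −z ⇒ only even powers of z.
4. Observable constraints: it crosses the y-axis at the gridline y = 0; it meets the x-axis at x = 0 (among the integer gridlines); it meets the z-axis at z = 0 (among the integer gridlines).
5. Assembling these constraints gives the stated polynomial.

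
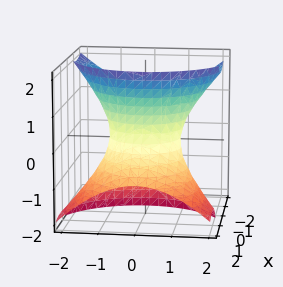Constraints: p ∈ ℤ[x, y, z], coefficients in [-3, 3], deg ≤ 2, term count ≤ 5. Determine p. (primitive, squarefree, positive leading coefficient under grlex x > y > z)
1. Degree: no degree-1 surface has this shape, so deg p = 2.
2. Checking where it meets the axes: the surface avoids every integer z-axis point in the box; among the integer gridlines, it crosses the x-axis at x ∈ {-1, 1}; among the integer gridlines, it crosses the y-axis at y ∈ {-1, 1}.
3. Solving for integer coefficients yields p as stated.

2*x^2 + 3*x*z + 2*y^2 - z^2 - 2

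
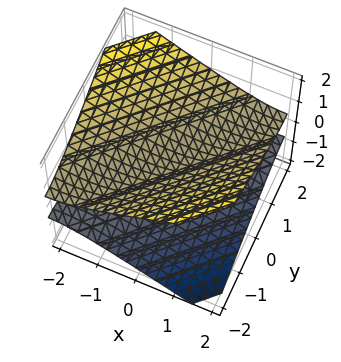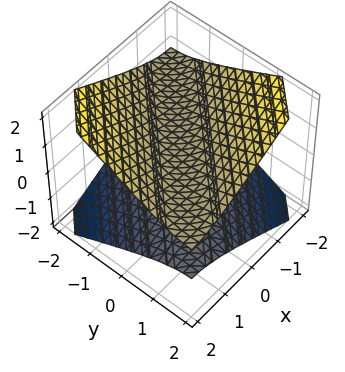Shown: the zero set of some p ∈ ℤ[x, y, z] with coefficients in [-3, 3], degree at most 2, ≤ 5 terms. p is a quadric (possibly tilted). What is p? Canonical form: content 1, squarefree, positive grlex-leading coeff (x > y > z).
x^2 - 2*x*y + y^2 - 3*z^2 + 1

1. The picture has 2 separate pieces. Treating them together as one polynomial.
2. deg p = 2. The shape is more complex than any degree-1 surface.
3. From the visible intercepts: no x-intercept at any integer in the box; the surface avoids every integer y-axis point in the box.
4. Assembling these constraints gives the stated polynomial.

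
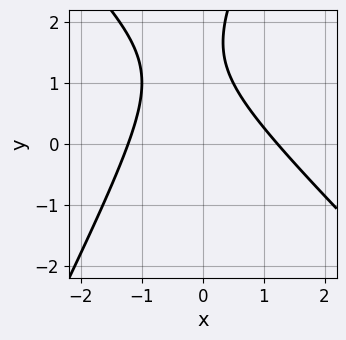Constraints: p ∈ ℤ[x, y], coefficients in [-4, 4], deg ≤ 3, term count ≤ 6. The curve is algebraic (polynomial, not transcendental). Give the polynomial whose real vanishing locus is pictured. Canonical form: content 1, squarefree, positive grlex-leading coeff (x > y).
2*x^2 + x*y - y^2 + 3*y - 3

1. deg p = 2. No degree-1 curve has this shape.
2. From the axis intercepts and sections: no y-intercept at any integer in the box.
3. Fitting integer coefficients to these (and the overall shape) gives p.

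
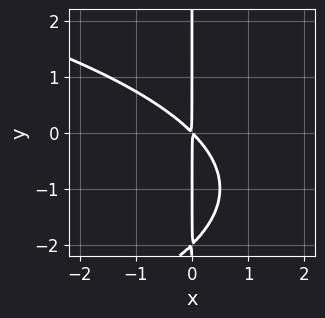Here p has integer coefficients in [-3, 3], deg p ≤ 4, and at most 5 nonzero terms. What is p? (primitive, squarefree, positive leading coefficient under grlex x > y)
The degree is 3 — the shape is more complex than any degree-2 curve.
From the visible intercepts: every point of the y-axis in the box is on the curve.
Assembling these constraints gives the stated polynomial.

x*y^2 + 2*x^2 + 2*x*y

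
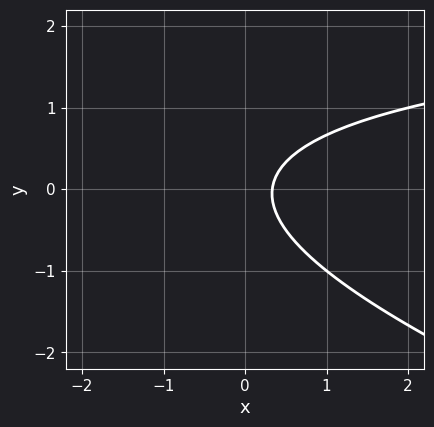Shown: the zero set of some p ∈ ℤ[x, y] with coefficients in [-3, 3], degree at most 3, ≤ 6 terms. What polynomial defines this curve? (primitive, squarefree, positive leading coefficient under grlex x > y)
1. deg p = 2.
2. Checking where it meets the axes: the curve avoids every integer y-axis point in the box.
3. Solving for integer coefficients yields p as stated.

x*y + 3*y^2 - 3*x + 1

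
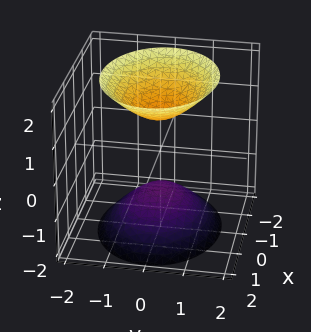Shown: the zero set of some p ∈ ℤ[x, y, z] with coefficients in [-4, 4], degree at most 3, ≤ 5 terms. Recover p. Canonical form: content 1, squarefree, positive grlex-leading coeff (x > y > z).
There are 2 components. They look like related sheets of one shape, so recover p as a whole.
The degree is 2 — two sheets facing apart; a quadric.
Symmetries: mirror symmetry x ↦ −x ⇒ only even powers of x; mirror symmetry z ↦ −z ⇒ only even powers of z; it's symmetric under y → −y, forcing even powers of y.
Reading off the gridlines: it misses every integer gridline on the y-axis; it misses every integer gridline on the x-axis; the z-axis gridline crossings are at z ∈ {-1, 1}.
Fitting integer coefficients to these (and the overall shape) gives p.

2*x^2 + 3*y^2 - 2*z^2 + 2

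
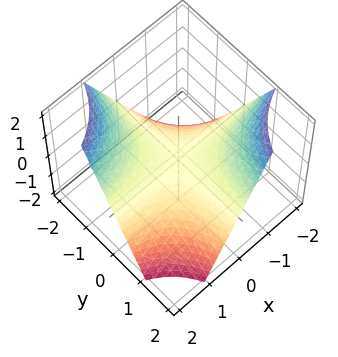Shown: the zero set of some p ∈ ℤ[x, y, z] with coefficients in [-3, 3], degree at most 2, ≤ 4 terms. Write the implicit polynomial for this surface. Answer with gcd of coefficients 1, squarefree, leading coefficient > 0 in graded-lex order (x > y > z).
x*y + z

(a) The degree is 2 — a saddle surface; a quadric.
(b) Reading off the gridlines: every point of the x-axis in the box is on the surface; it meets the z-axis at z = 0 (among the integer gridlines).
(c) Matching integer coefficients to the picture gives p.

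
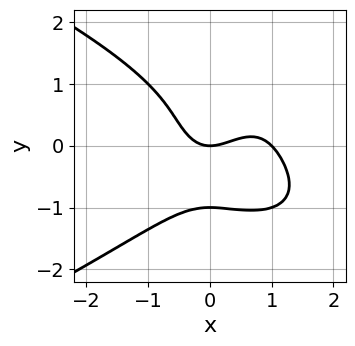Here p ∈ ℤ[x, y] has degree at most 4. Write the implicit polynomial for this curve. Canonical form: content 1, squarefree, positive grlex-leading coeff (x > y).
1. deg p = 4.
2. Against the integer gridlines: the y-axis gridline crossings are at y ∈ {-1, 0}; among the integer gridlines, it crosses the x-axis at x ∈ {0, 1}.
3. Matching integer coefficients to the picture gives p.

y^4 + x^3 - x^2 + y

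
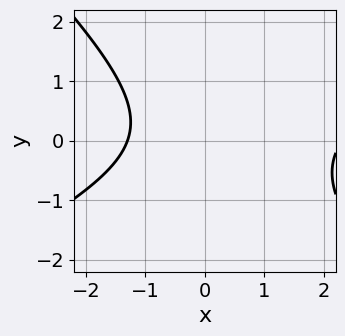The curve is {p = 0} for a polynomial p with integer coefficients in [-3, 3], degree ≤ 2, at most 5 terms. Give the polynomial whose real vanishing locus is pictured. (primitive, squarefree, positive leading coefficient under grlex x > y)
x^2 - x*y - 2*y^2 - x - 3

First, degree: no degree-1 curve has this shape, so deg p = 2.
Then, from the axis intercepts and sections: no y-intercept at any integer in the box.
Finally, putting this together gives p.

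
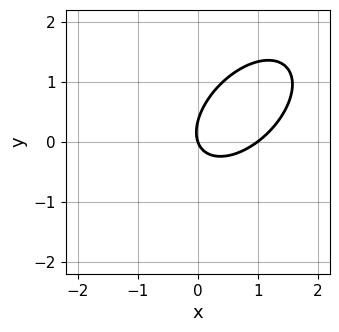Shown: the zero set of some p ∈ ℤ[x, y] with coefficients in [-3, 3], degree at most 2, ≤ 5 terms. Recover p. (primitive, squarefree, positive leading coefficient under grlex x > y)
The degree is 2 — no degree-1 curve has this shape.
From the visible intercepts: one y-axis crossing is at y = 0; the x-axis gridline crossings are at x ∈ {0, 1}.
Matching integer coefficients to the picture gives p.

3*x^2 - 3*x*y + 3*y^2 - 3*x - y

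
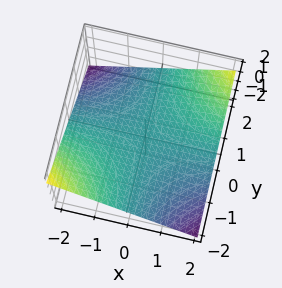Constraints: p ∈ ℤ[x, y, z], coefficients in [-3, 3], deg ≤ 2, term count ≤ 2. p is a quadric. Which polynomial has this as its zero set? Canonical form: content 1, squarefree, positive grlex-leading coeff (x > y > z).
Degree: a hyperbolic paraboloid; a quadric, so deg p = 2.
Reading off the gridlines: one z-axis crossing is at z = 0; the visible x-axis segment lies entirely on the surface.
These observations pin down the coefficients. Check: (0, 1, 0) on the y-axis lies on the surface, and p(0, 1, 0) = 0. ✓

x*y - 3*z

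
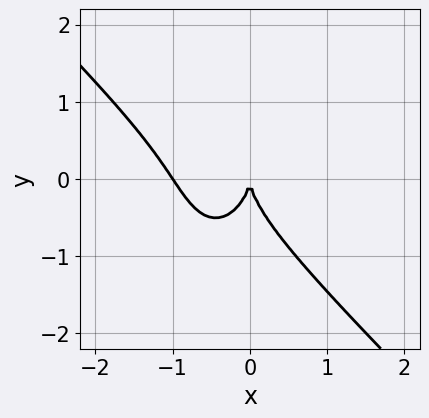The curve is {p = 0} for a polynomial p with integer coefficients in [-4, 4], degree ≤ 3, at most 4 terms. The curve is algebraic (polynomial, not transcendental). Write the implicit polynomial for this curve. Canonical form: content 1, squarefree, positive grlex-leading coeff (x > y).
3*x^3 + 2*x^2*y + y^3 + 3*x^2

1. The degree is 3 — a generic line meets the curve in up to 3 points.
2. From the axis intercepts and sections: one y-axis crossing is at y = 0; among the integer gridlines, it crosses the x-axis at x ∈ {-1, 0}.
3. These observations pin down the coefficients.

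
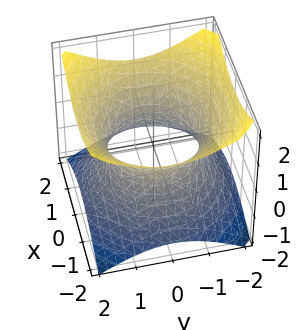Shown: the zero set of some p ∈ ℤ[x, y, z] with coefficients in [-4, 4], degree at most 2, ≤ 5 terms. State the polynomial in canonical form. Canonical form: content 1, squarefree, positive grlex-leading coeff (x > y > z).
1. deg p = 2.
2. Symmetries: it's symmetric under z → −z, forcing even powers of z; every cross-section ⟂ z is a circle, so x, y appear only via x² + y².
3. Observable constraints: a circular section at z = 1 has radius between 1 and 2; it misses every integer gridline on the z-axis.
4. Together with the visible shape, these determine p as stated.

2*x^2 + 2*y^2 - 3*z^2 - 3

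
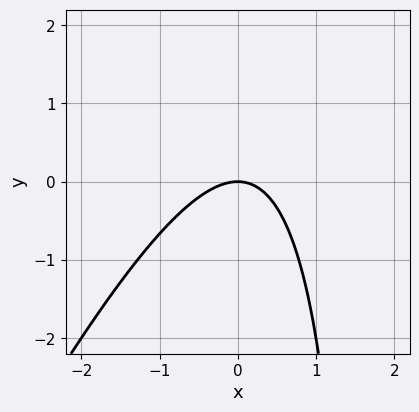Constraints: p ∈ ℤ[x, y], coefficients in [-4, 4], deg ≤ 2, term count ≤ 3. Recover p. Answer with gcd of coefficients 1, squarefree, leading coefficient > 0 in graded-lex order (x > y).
2*x^2 - x*y + 2*y

1. The degree is 2 — the shape is more complex than any degree-1 curve.
2. Observable constraints: it meets the x-axis at x = 0 (among the integer gridlines); one y-axis crossing is at y = 0.
3. Together with the visible shape, these determine p as stated.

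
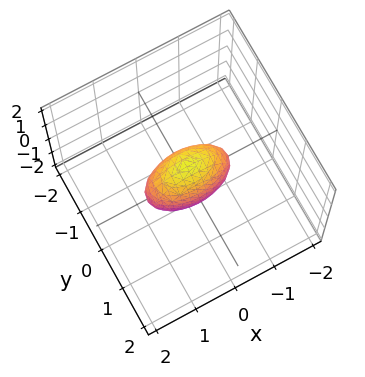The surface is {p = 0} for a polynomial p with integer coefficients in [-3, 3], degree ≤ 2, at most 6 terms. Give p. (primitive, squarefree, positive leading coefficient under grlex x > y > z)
The degree is 2 — a closed, bounded, convex surface; a quadric.
Symmetries: the y ↦ −y reflection is a symmetry, so y appears only in even powers; the z ↦ −z reflection is a symmetry, so z appears only in even powers; it's symmetric under x → −x, forcing even powers of x.
From the axis intercepts and sections: the x-axis gridline crossings are at x ∈ {-1, 1}; among the integer gridlines, it crosses the z-axis at z ∈ {-1, 1}.
Together with the visible shape, these determine p as stated.

x^2 + 3*y^2 + z^2 - 1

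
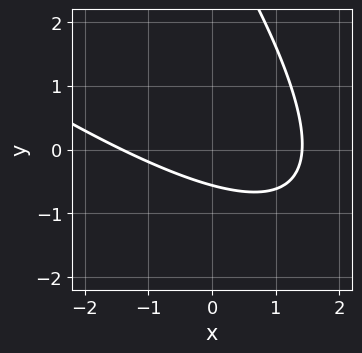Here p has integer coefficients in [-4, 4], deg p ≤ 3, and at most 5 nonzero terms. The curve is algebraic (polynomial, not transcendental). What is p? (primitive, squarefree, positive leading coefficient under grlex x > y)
x^2 + 2*x*y + y^2 - 3*y - 2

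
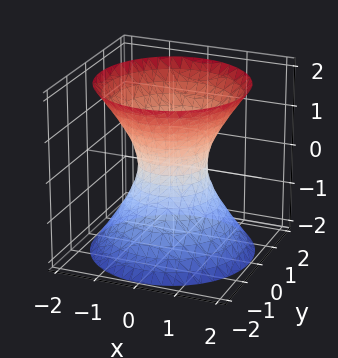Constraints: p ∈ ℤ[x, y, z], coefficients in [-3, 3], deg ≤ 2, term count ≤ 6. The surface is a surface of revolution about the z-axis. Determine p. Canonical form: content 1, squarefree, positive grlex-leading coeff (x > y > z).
1. Degree: the shape is more complex than any degree-1 surface, so deg p = 2.
2. By symmetry, every cross-section ⟂ z is a circle, so x, y appear only via x² + y².
3. From the visible intercepts: a circular section at z = -2 has radius between 1 and 2; the surface avoids every integer z-axis point in the box.
4. Together with the visible shape, these determine p as stated.

3*x^2 + 3*y^2 - 2*z^2 - 2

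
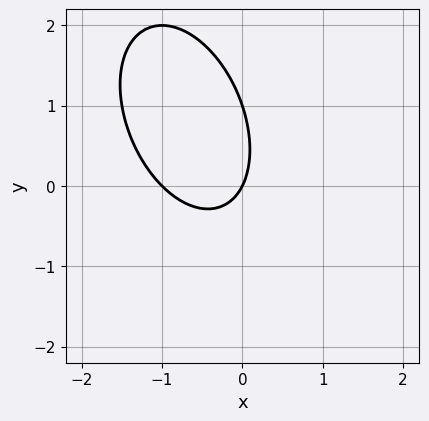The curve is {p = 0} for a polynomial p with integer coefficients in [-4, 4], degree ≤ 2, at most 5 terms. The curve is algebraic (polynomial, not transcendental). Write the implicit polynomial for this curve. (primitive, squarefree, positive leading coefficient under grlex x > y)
2*x^2 + x*y + y^2 + 2*x - y

Degree: a generic line meets the curve in up to 2 points, so deg p = 2.
Observable constraints: the y-axis gridline crossings are at y ∈ {0, 1}; among the integer gridlines, it crosses the x-axis at x ∈ {-1, 0}.
Solving for integer coefficients yields p as stated.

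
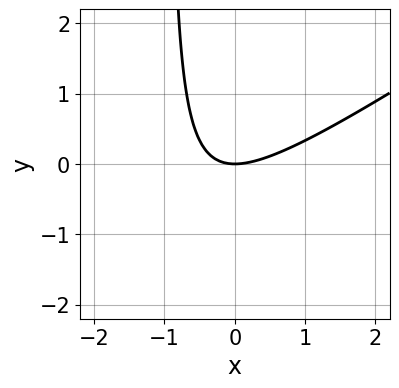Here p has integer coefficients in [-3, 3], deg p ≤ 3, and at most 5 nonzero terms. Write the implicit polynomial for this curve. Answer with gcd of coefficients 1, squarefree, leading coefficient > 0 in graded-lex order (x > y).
First, deg p = 2. The shape is more complex than any degree-1 curve.
Then, checking where it meets the axes: it crosses the y-axis at the gridline y = 0; it meets the x-axis at x = 0 (among the integer gridlines).
Finally, matching integer coefficients to the picture gives p.

2*x^2 - 3*x*y - 3*y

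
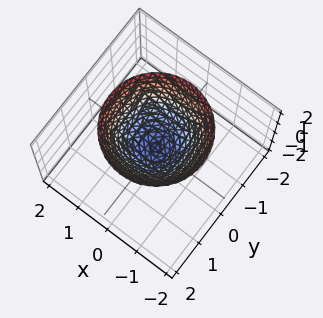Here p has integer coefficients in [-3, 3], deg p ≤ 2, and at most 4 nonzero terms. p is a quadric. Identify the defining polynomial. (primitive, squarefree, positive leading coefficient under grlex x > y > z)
x^2 + y^2 - z

First, deg p = 2.
Next, symmetries: rotational symmetry about the z-axis ⇒ p depends on x, y only through x² + y².
Then, observable constraints: it meets the z-axis at z = 0 (among the integer gridlines); it crosses the x-axis at the gridline x = 0.
Finally, solving for integer coefficients yields p as stated.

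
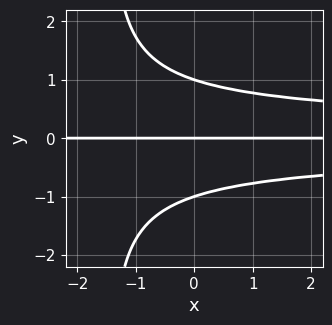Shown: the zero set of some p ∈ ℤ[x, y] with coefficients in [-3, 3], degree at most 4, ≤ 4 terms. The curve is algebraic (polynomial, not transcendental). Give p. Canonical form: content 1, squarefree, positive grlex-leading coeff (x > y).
The degree is 4 — no degree-3 curve has this shape.
Checking where it meets the axes: the visible x-axis segment lies entirely on the curve; the y-axis gridline crossings are at y ∈ {-1, 0, 1}.
Putting this together gives p.

2*x*y^3 + 3*y^3 - 3*y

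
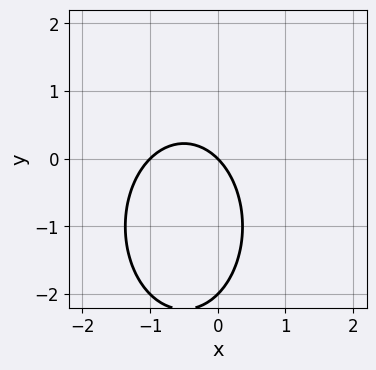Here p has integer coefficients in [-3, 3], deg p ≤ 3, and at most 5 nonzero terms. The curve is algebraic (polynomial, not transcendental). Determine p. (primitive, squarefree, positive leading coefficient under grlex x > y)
2*x^2 + y^2 + 2*x + 2*y

deg p = 2. The shape is more complex than any degree-1 curve.
Observable constraints: the x-axis gridline crossings are at x ∈ {-1, 0}; the y-axis gridline crossings are at y ∈ {-2, 0}.
Matching integer coefficients to the picture gives p.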